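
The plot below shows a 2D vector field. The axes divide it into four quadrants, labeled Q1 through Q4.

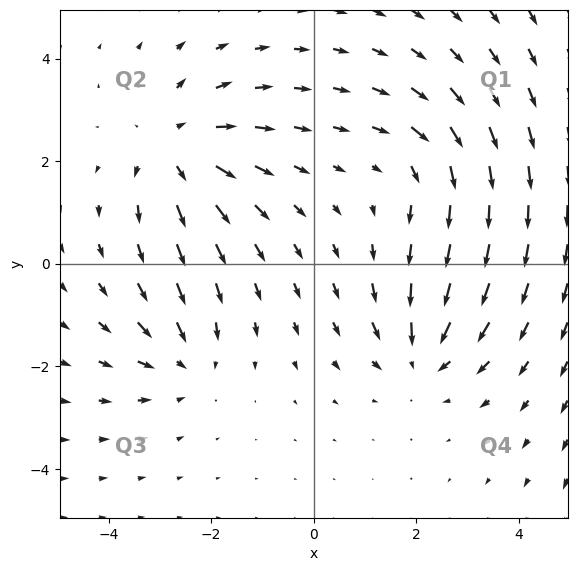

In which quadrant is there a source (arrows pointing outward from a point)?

Q2

The source sits at approximately (-2.7, 2.3), which lies in quadrant Q2. The divergence there is about +4, positive as expected for a source.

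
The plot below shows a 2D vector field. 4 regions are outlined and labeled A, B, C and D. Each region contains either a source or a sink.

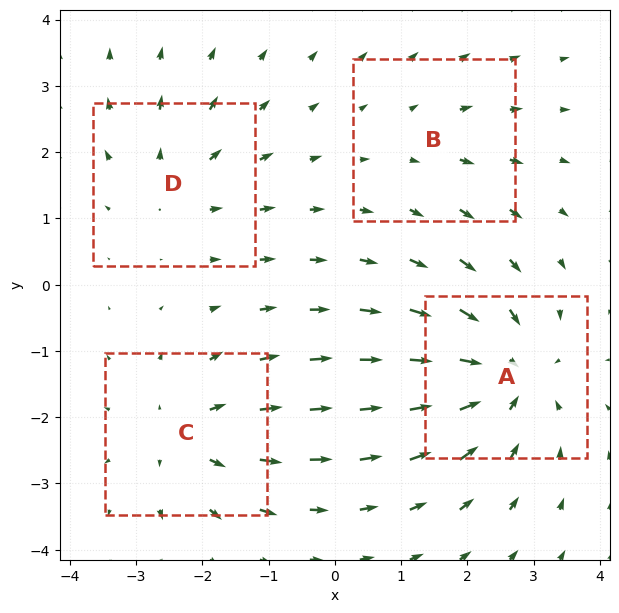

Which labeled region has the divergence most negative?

Divergence at each region's feature centre — A: about -6, B: about +2, C: about +5, D: about +3. Region A is most negative.

A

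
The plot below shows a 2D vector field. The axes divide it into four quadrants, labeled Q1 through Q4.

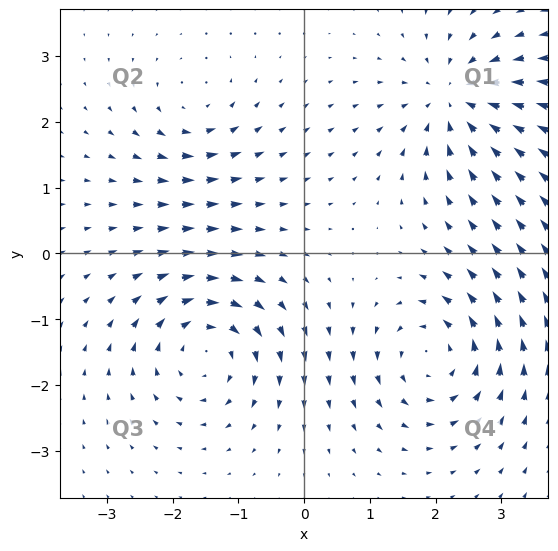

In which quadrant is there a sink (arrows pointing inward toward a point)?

The sink sits at approximately (2.3, 2.3), which lies in quadrant Q1. The divergence there is about -6, negative as expected for a sink.

Q1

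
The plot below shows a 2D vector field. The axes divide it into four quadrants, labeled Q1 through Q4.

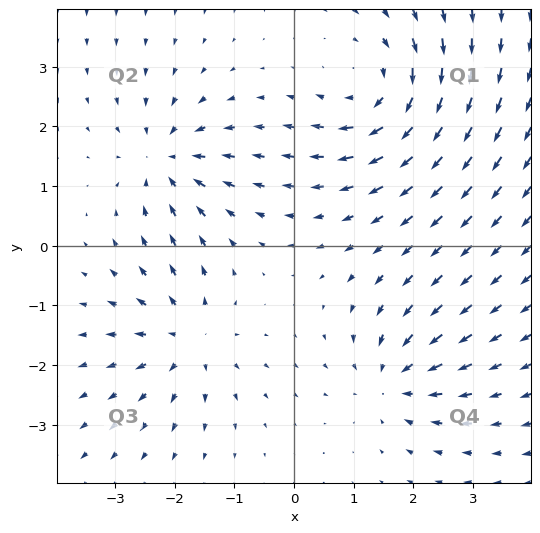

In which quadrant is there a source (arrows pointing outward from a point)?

Q3

The source sits at approximately (-1.8, -1.6), which lies in quadrant Q3. The divergence there is about +4, positive as expected for a source.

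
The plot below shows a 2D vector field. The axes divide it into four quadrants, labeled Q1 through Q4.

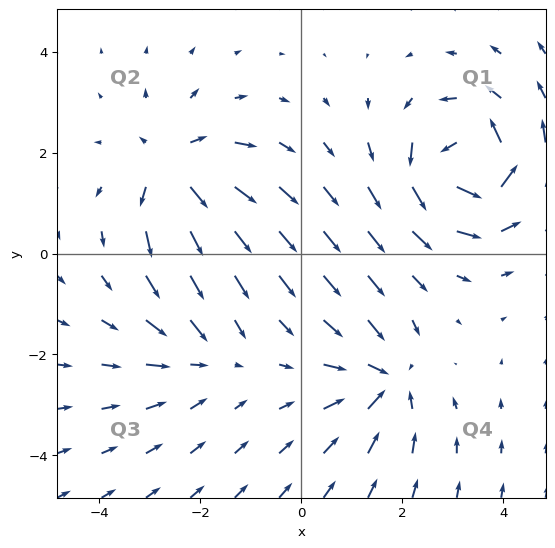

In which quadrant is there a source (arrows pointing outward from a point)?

Q2

The source sits at approximately (-2.5, 1.7), which lies in quadrant Q2. The divergence there is about +4, positive as expected for a source.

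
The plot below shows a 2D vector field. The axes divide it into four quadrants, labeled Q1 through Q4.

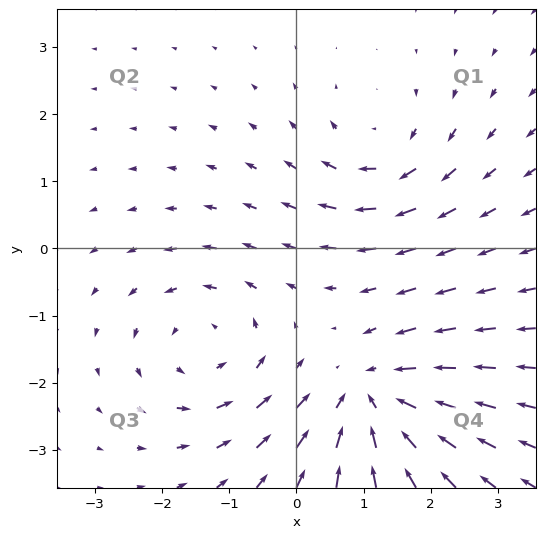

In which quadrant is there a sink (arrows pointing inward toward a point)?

The sink sits at approximately (1.1, -2.3), which lies in quadrant Q4. The divergence there is about -5, negative as expected for a sink.

Q4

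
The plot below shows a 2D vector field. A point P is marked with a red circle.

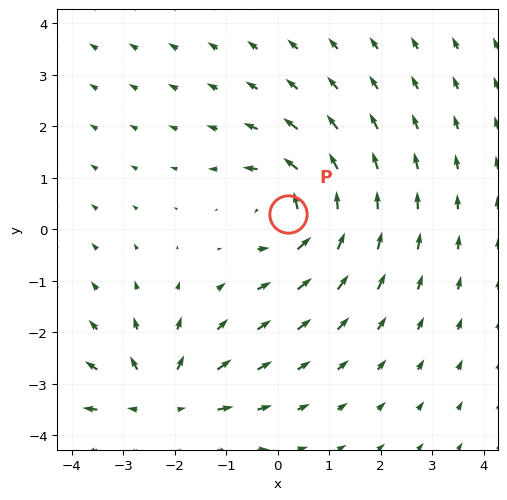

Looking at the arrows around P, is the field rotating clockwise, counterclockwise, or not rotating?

Near P at (0.2, 0.3) the arrows circulate counterclockwise. The curl (z-component) there is about +6; positive curl means counterclockwise rotation.

counterclockwise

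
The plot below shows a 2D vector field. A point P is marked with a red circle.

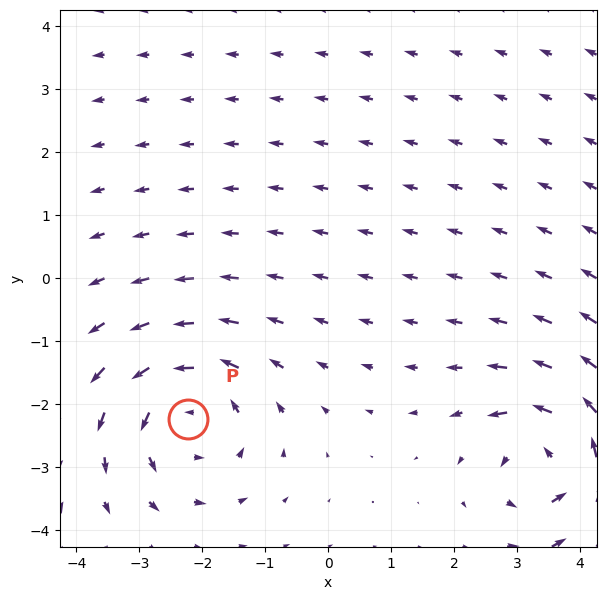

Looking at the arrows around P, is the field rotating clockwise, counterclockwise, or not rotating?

counterclockwise

Near P at (-2.2, -2.2) the arrows circulate counterclockwise. The curl (z-component) there is about +3; positive curl means counterclockwise rotation.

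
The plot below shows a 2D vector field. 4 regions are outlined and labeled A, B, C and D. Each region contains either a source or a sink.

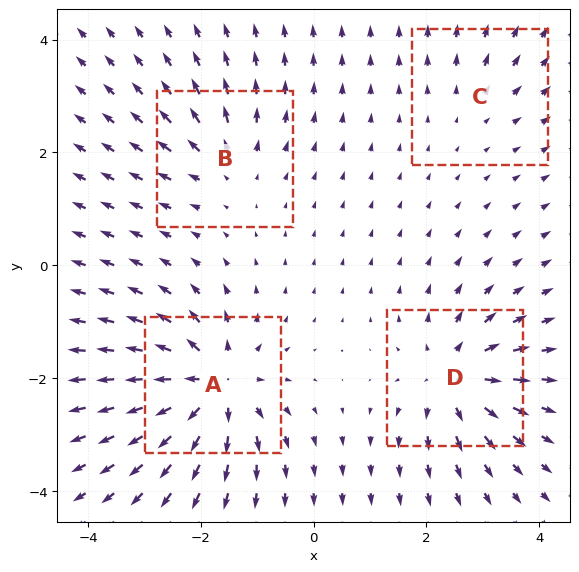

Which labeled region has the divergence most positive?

A

Divergence at each region's feature centre — A: about +8, B: about +4, C: about +2, D: about +7. Region A is most positive.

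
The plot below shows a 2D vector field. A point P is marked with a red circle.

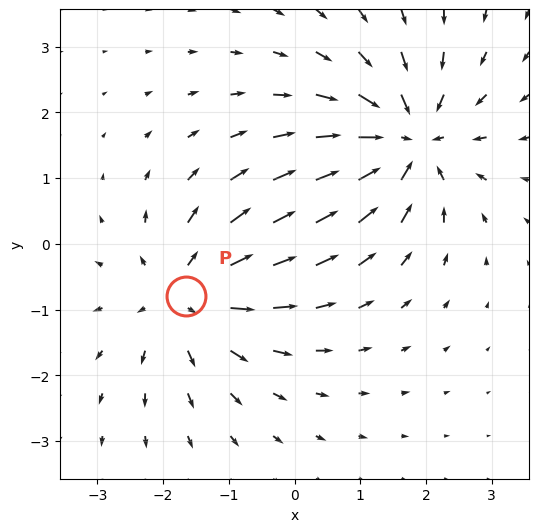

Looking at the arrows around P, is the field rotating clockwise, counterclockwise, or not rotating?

not rotating

Near P at (-1.7, -0.8) the arrows show no circulation. The curl there is ≈0.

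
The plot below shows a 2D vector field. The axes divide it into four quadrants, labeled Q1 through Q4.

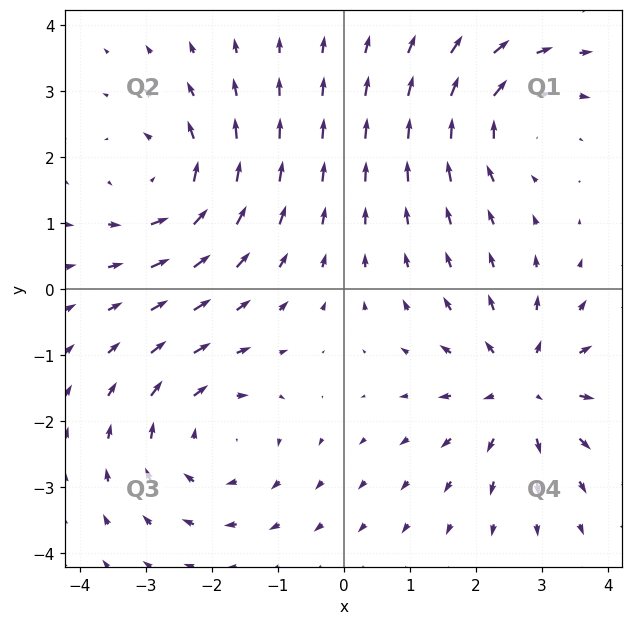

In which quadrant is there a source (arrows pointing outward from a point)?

The source sits at approximately (2.7, -1.5), which lies in quadrant Q4. The divergence there is about +5, positive as expected for a source.

Q4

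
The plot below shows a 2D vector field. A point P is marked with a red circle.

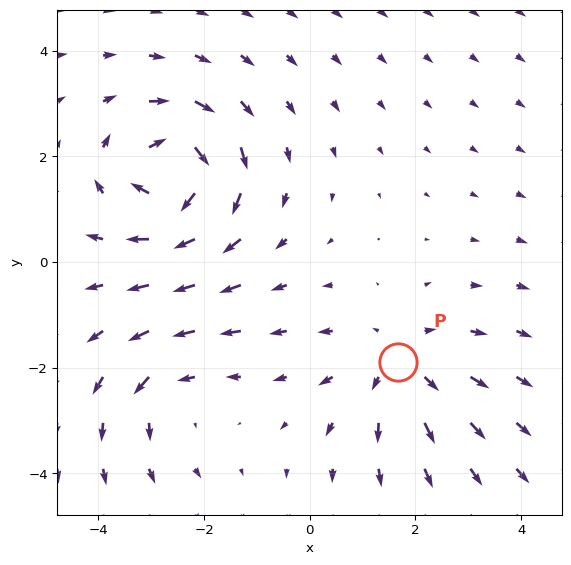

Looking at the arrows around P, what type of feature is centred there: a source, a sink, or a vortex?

source

At P (1.7, -1.9) the arrows spread outward. Divergence about +3, curl ≈0 — positive divergence with near-zero curl is a source.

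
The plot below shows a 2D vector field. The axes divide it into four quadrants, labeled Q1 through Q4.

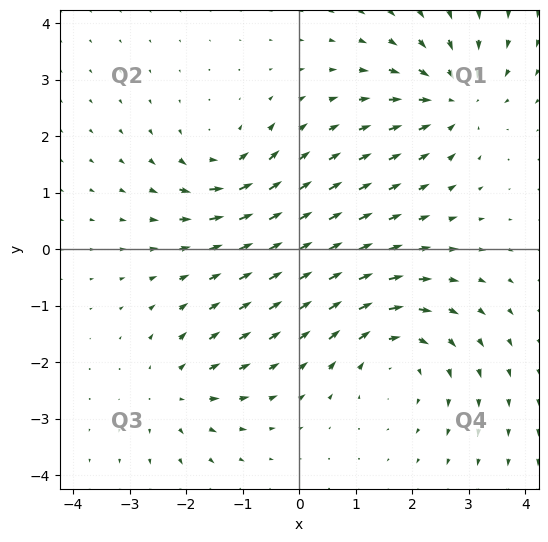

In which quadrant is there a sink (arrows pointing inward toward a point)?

Q1

The sink sits at approximately (2.7, 2.7), which lies in quadrant Q1. The divergence there is about -5, negative as expected for a sink.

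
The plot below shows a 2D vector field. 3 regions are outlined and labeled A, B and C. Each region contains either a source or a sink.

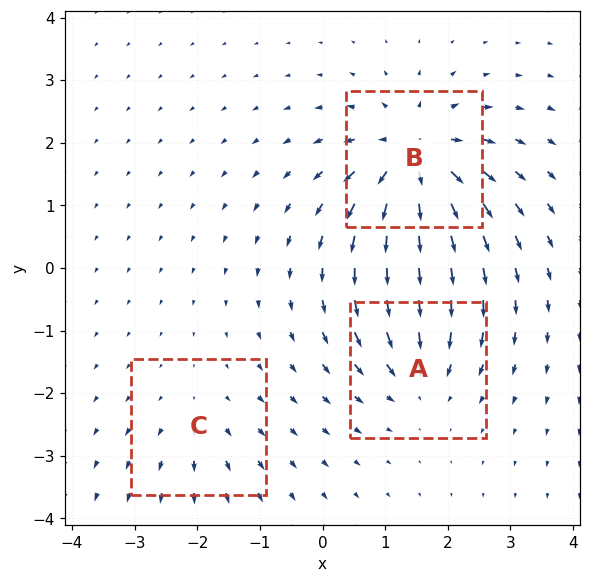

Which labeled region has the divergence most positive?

Divergence at each region's feature centre — A: about -4, B: about +6, C: about +2. Region B is most positive.

B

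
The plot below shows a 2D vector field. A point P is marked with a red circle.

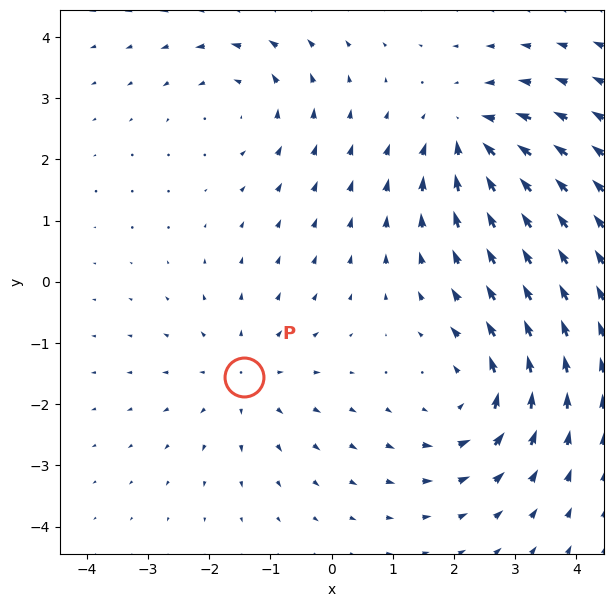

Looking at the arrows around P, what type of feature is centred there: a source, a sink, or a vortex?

At P (-1.4, -1.5) the arrows spread outward. Divergence about +3, curl ≈0 — positive divergence with near-zero curl is a source.

source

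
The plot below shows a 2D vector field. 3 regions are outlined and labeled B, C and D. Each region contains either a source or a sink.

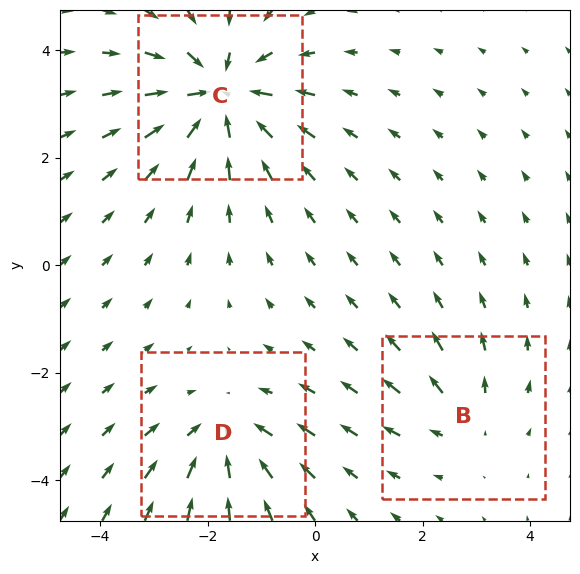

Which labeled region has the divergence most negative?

C

Divergence at each region's feature centre — B: about +2, C: about -5, D: about -3. Region C is most negative.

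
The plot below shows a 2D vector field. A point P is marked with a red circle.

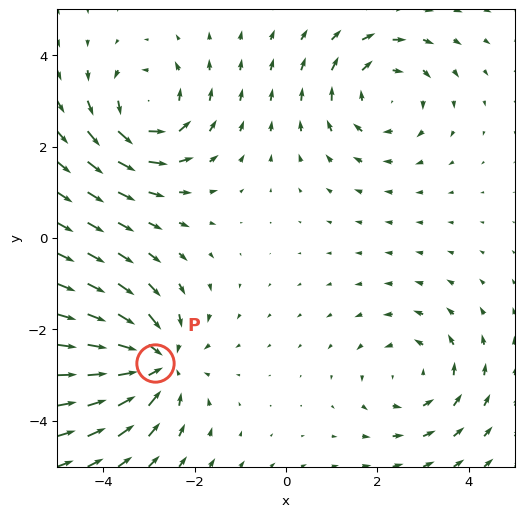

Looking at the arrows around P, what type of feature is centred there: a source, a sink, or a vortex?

At P (-2.9, -2.7) the arrows converge inward. Divergence about -5, curl ≈0 — negative divergence with near-zero curl is a sink.

sink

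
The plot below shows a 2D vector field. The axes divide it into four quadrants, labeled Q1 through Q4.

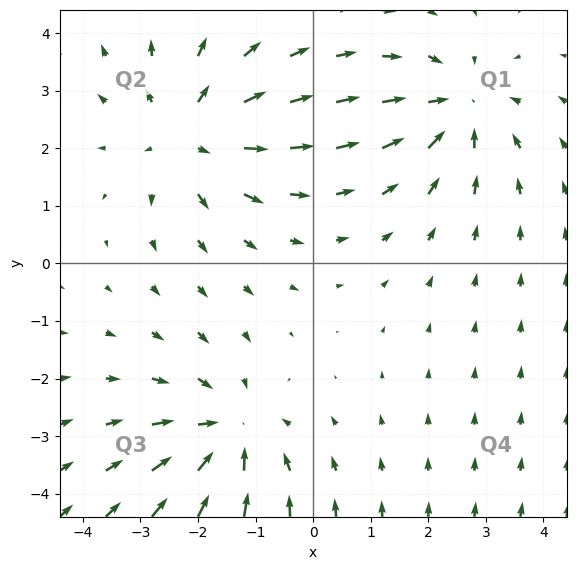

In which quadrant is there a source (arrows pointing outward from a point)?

The source sits at approximately (-2.1, 2.2), which lies in quadrant Q2. The divergence there is about +4, positive as expected for a source.

Q2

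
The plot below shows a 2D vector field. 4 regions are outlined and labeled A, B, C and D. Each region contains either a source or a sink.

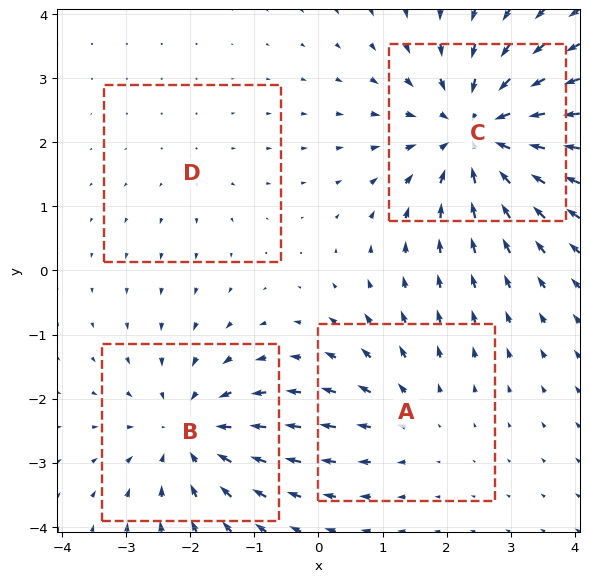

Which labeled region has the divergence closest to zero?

D

Divergence at each region's feature centre — A: about +3, B: about -5, C: about -6, D: about +2. Region D is closest to zero.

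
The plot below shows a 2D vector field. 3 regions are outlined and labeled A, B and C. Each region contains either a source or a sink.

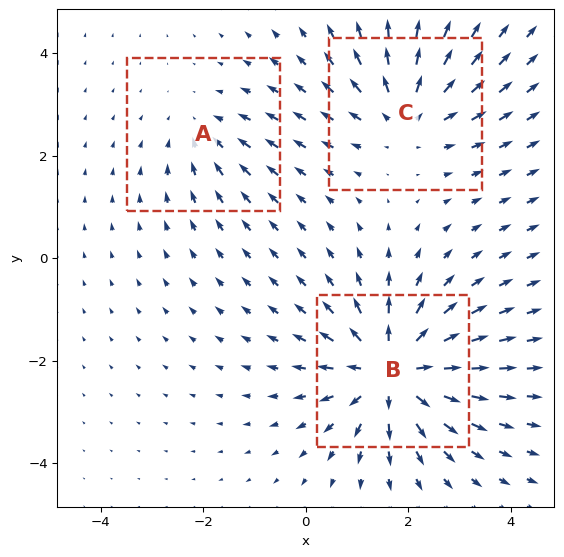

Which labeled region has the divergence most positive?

B

Divergence at each region's feature centre — A: about -2, B: about +5, C: about +3. Region B is most positive.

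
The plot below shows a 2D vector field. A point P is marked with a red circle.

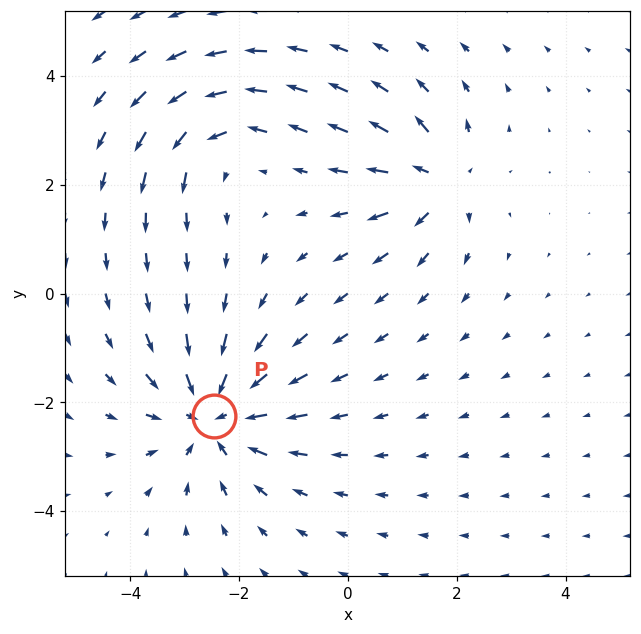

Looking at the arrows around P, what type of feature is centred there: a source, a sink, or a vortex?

At P (-2.5, -2.2) the arrows converge inward. Divergence about -4, curl ≈0 — negative divergence with near-zero curl is a sink.

sink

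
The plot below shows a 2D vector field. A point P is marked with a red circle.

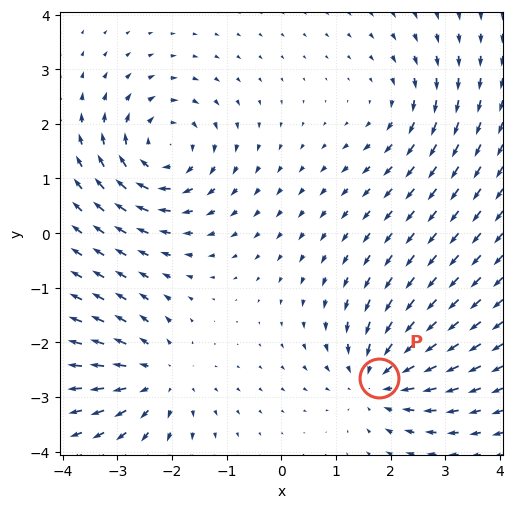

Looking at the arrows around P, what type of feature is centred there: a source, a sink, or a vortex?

sink

At P (1.8, -2.7) the arrows converge inward. Divergence about -5, curl ≈0 — negative divergence with near-zero curl is a sink.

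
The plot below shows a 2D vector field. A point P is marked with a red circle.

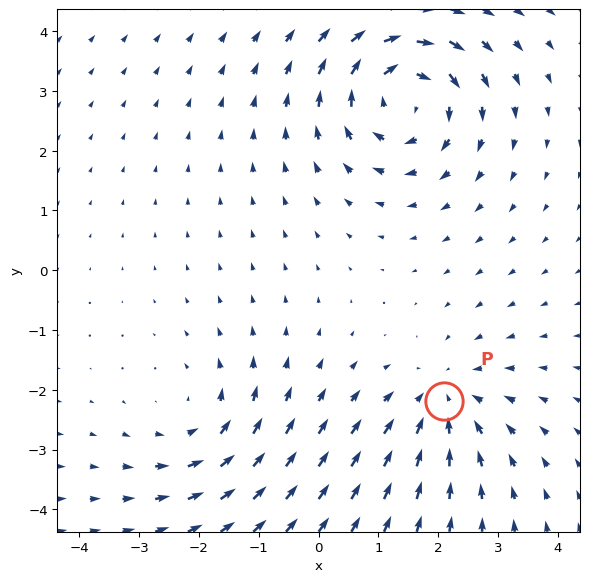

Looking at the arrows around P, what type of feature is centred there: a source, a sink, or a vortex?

At P (2.1, -2.2) the arrows converge inward. Divergence about -3, curl ≈0 — negative divergence with near-zero curl is a sink.

sink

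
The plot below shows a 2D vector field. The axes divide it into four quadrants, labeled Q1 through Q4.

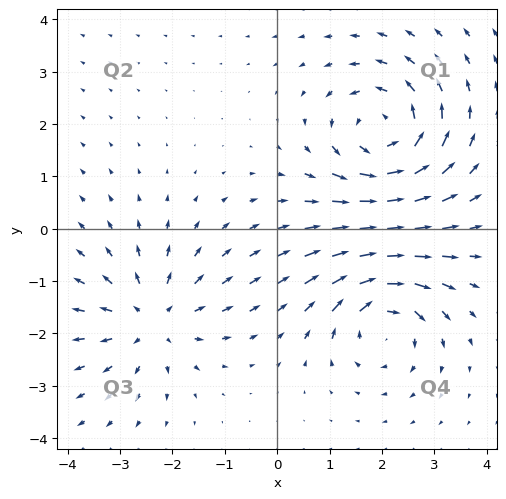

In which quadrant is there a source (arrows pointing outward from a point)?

Q3

The source sits at approximately (-2.4, -1.7), which lies in quadrant Q3. The divergence there is about +4, positive as expected for a source.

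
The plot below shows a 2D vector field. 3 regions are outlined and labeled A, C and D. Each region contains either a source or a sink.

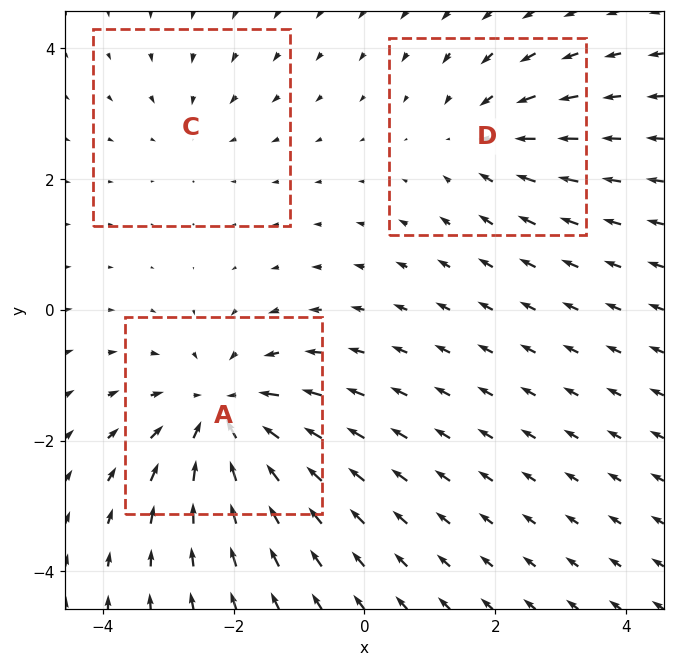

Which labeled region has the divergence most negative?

Divergence at each region's feature centre — A: about -5, C: about -2, D: about -3. Region A is most negative.

A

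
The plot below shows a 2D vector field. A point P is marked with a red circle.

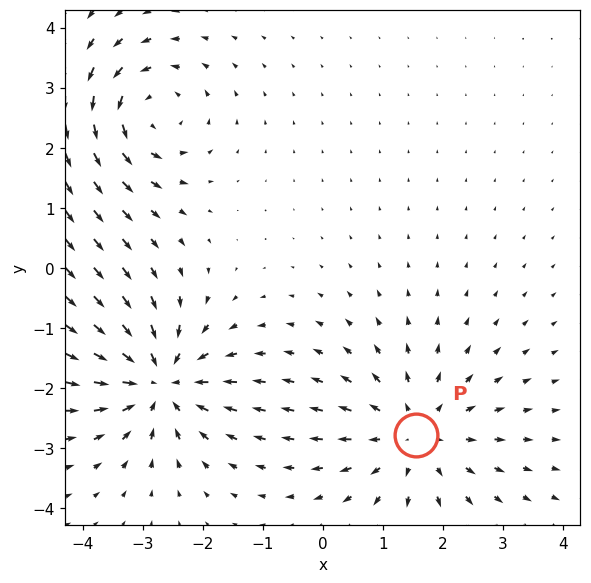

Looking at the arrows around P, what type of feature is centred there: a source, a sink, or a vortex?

At P (1.5, -2.8) the arrows spread outward. Divergence about +3, curl ≈0 — positive divergence with near-zero curl is a source.

source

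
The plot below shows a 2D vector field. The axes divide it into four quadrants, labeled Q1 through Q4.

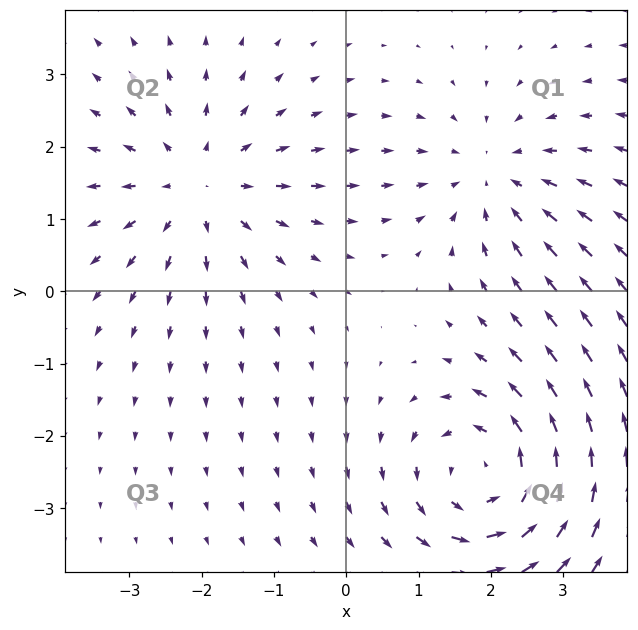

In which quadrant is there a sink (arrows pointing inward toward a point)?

The sink sits at approximately (2.0, 1.6), which lies in quadrant Q1. The divergence there is about -3, negative as expected for a sink.

Q1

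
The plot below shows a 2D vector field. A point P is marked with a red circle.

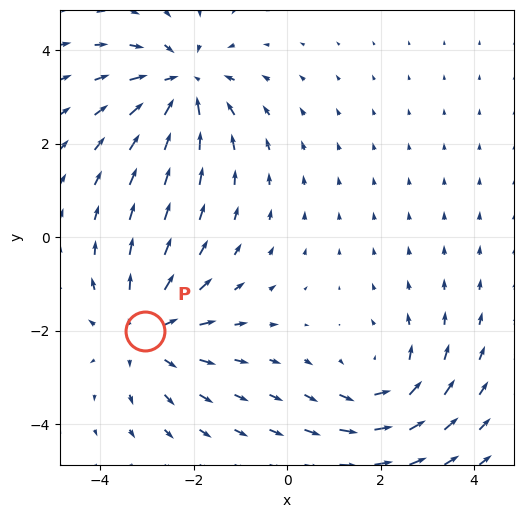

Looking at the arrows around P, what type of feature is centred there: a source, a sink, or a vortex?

At P (-3.0, -2.0) the arrows spread outward. Divergence about +4, curl ≈0 — positive divergence with near-zero curl is a source.

source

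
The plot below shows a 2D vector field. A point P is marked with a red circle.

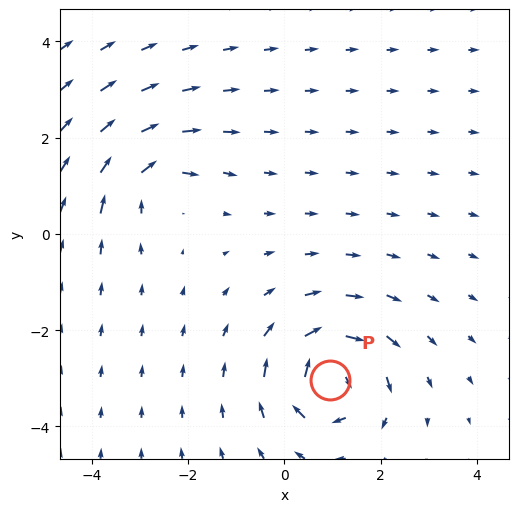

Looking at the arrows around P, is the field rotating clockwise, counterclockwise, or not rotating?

Near P at (0.9, -3.0) the arrows circulate clockwise. The curl (z-component) there is about -6; negative curl means clockwise rotation.

clockwise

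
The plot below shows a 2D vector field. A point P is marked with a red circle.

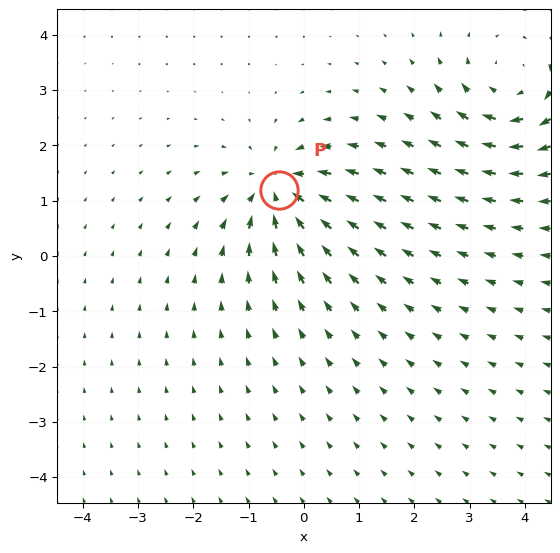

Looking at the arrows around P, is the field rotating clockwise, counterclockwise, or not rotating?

not rotating

Near P at (-0.4, 1.2) the arrows show no circulation. The curl there is ≈0.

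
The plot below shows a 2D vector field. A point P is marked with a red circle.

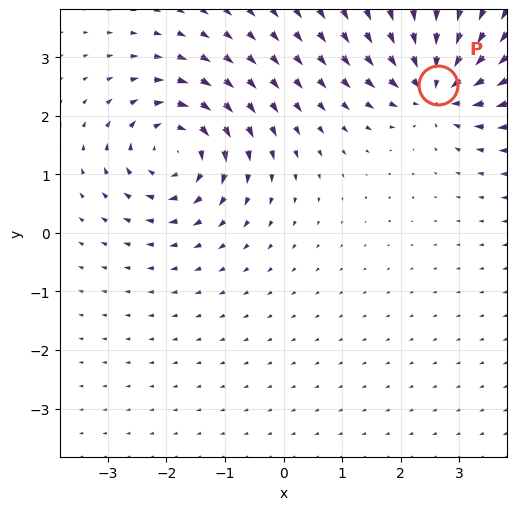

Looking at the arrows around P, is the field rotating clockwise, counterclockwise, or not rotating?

Near P at (2.6, 2.5) the arrows show no circulation. The curl there is ≈0.

not rotating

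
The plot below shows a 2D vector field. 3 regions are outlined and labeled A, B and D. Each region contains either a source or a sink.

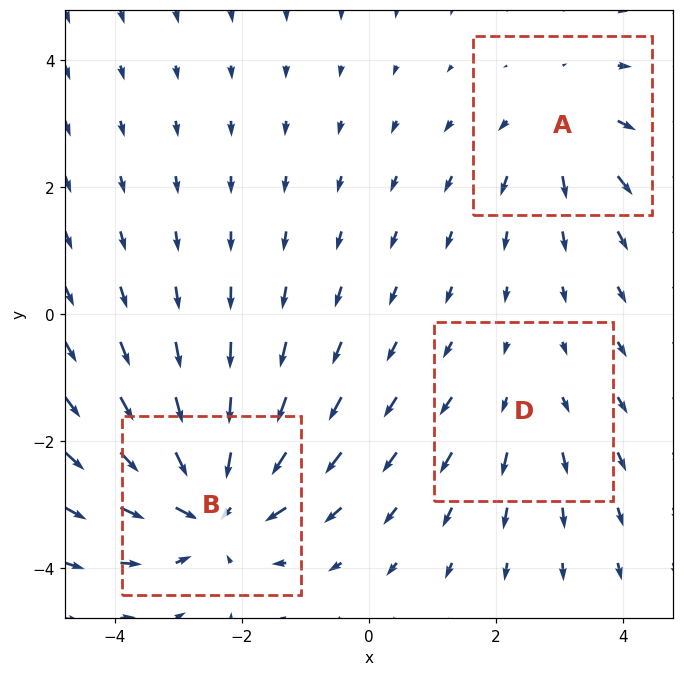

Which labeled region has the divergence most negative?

Divergence at each region's feature centre — A: about +3, B: about -5, D: about +2. Region B is most negative.

B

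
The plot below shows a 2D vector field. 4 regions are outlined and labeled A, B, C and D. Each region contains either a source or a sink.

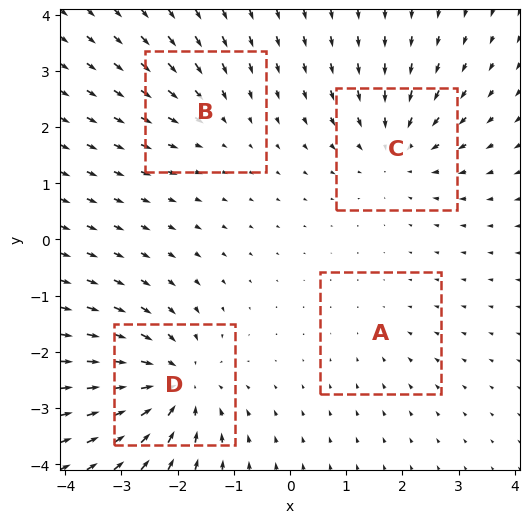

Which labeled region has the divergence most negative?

Divergence at each region's feature centre — A: about -2, B: about -3, C: about -5, D: about -7. Region D is most negative.

D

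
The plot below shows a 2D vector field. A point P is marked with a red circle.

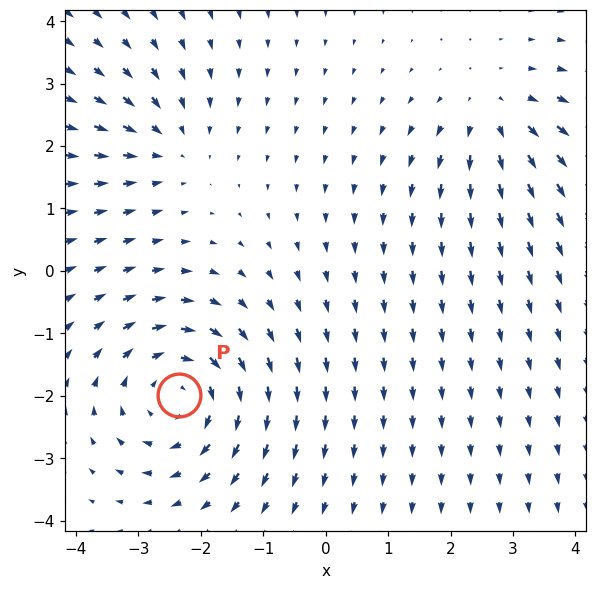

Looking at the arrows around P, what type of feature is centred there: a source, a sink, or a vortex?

At P (-2.4, -2.0) the arrows circulate clockwise. Divergence ≈0, curl about -4 — near-zero divergence with nonzero curl is a vortex.

vortex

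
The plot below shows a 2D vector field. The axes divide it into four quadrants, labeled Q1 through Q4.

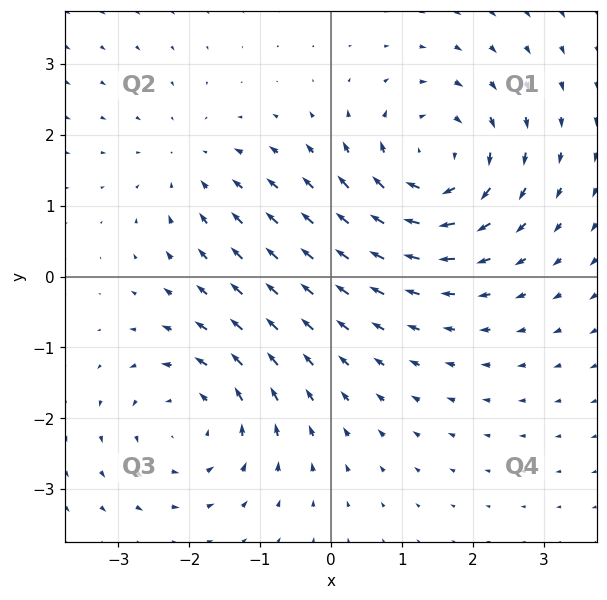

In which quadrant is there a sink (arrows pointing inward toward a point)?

The sink sits at approximately (-1.9, 1.6), which lies in quadrant Q2. The divergence there is about -2, negative as expected for a sink.

Q2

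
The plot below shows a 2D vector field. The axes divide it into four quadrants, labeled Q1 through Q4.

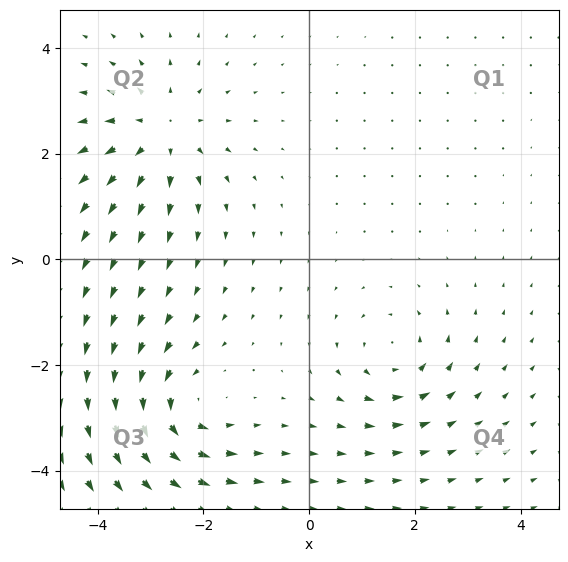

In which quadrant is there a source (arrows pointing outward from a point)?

The source sits at approximately (-2.8, 2.4), which lies in quadrant Q2. The divergence there is about +4, positive as expected for a source.

Q2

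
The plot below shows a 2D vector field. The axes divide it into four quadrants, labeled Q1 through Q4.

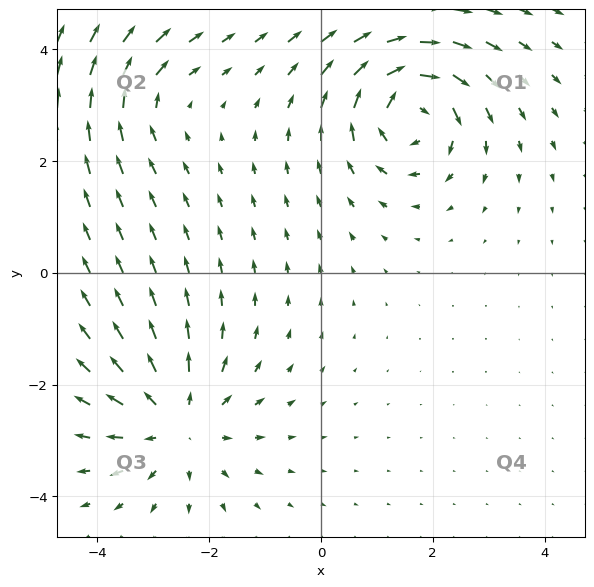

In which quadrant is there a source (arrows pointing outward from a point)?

The source sits at approximately (-2.6, -2.7), which lies in quadrant Q3. The divergence there is about +4, positive as expected for a source.

Q3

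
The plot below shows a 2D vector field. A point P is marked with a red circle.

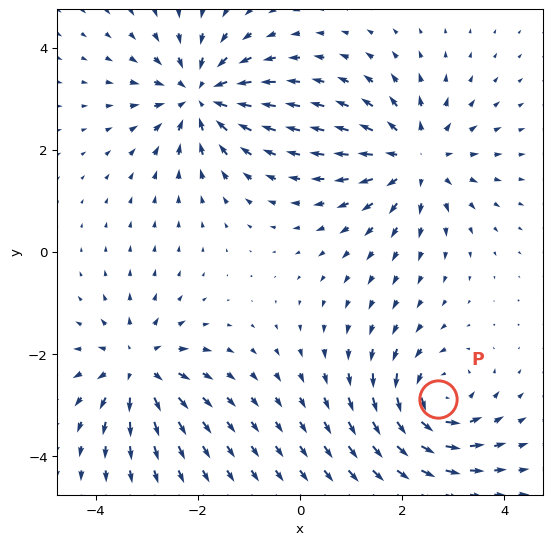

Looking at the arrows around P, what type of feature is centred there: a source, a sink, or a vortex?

At P (2.7, -2.9) the arrows circulate counterclockwise. Divergence ≈0, curl about +5 — near-zero divergence with nonzero curl is a vortex.

vortex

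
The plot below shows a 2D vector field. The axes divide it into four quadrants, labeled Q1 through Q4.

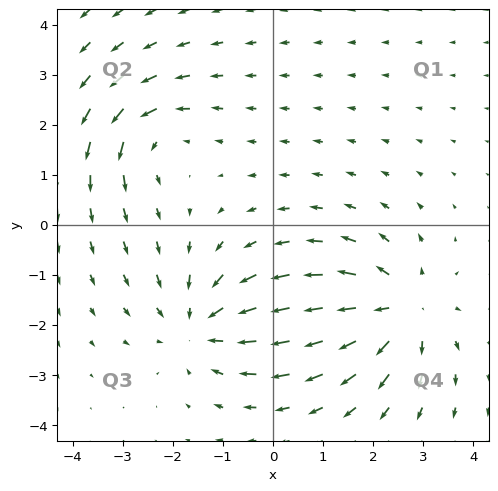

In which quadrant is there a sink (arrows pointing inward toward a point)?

Q3

The sink sits at approximately (-1.4, -2.0), which lies in quadrant Q3. The divergence there is about -4, negative as expected for a sink.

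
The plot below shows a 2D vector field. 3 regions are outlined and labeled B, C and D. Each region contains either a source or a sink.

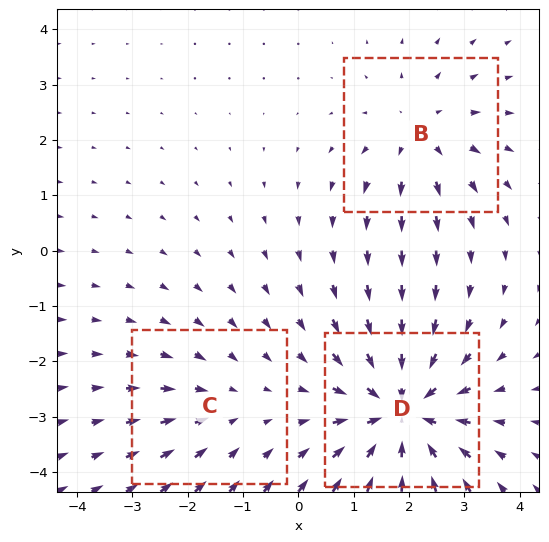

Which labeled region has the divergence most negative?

D

Divergence at each region's feature centre — B: about +3, C: about -2, D: about -5. Region D is most negative.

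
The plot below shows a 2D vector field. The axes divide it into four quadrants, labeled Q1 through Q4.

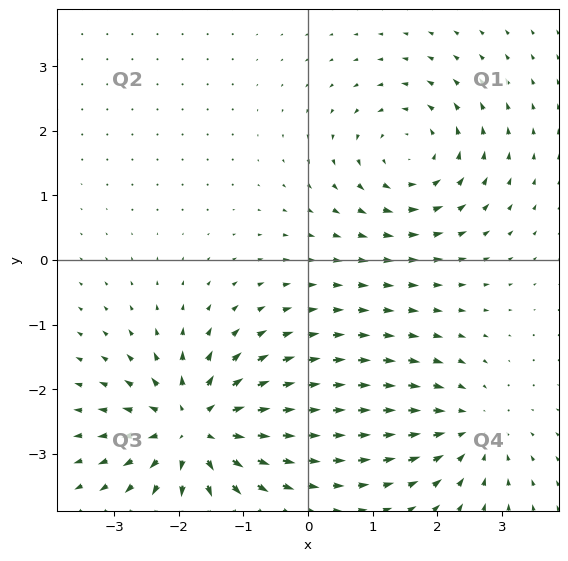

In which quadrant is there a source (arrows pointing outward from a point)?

The source sits at approximately (-1.8, -2.6), which lies in quadrant Q3. The divergence there is about +7, positive as expected for a source.

Q3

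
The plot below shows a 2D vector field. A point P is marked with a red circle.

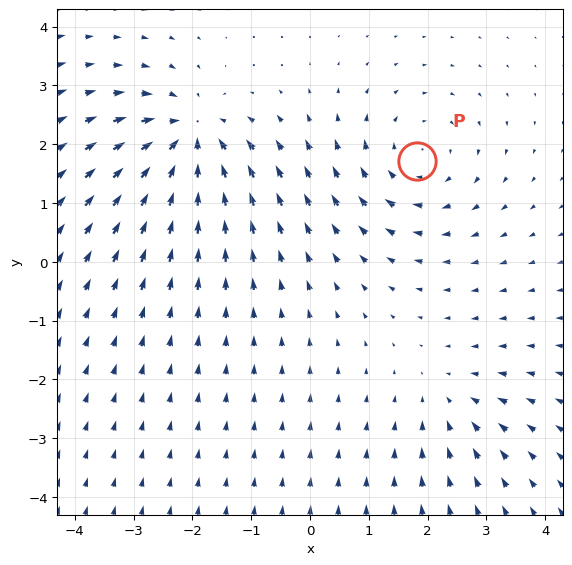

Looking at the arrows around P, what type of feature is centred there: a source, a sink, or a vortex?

At P (1.8, 1.7) the arrows circulate clockwise. Divergence ≈0, curl about -3 — near-zero divergence with nonzero curl is a vortex.

vortex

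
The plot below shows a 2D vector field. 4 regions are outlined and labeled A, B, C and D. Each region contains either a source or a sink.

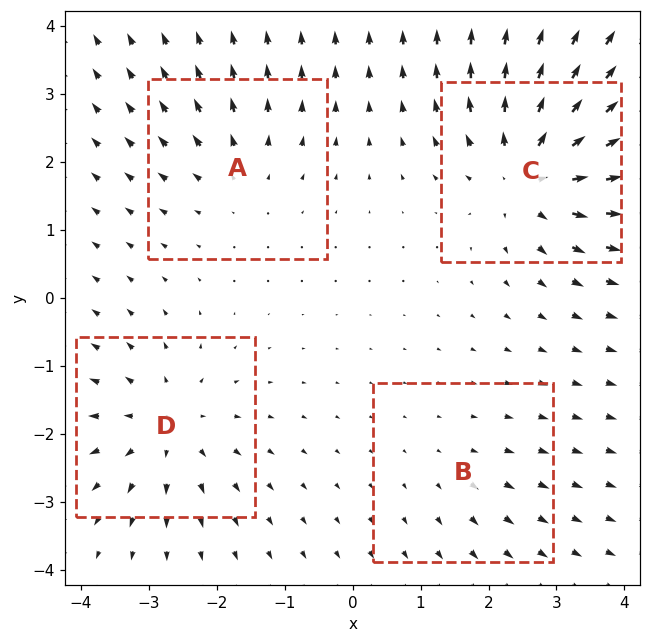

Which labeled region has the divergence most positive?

C

Divergence at each region's feature centre — A: about +4, B: about +2, C: about +8, D: about +5. Region C is most positive.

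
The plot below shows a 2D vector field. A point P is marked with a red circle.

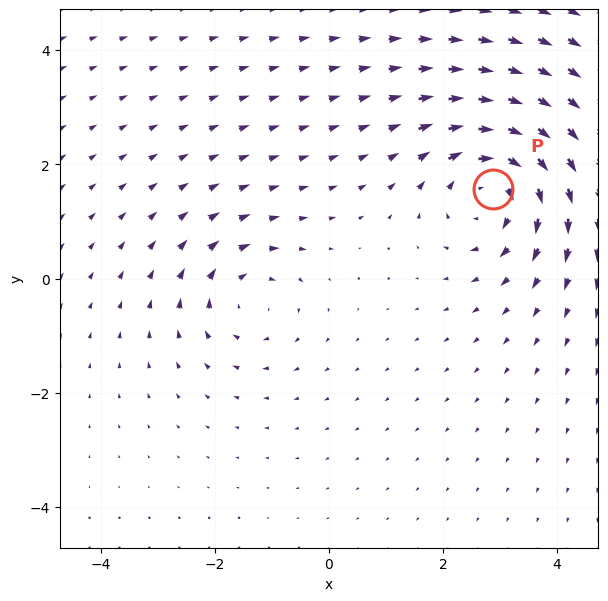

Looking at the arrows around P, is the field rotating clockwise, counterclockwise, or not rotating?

Near P at (2.9, 1.6) the arrows circulate clockwise. The curl (z-component) there is about -5; negative curl means clockwise rotation.

clockwise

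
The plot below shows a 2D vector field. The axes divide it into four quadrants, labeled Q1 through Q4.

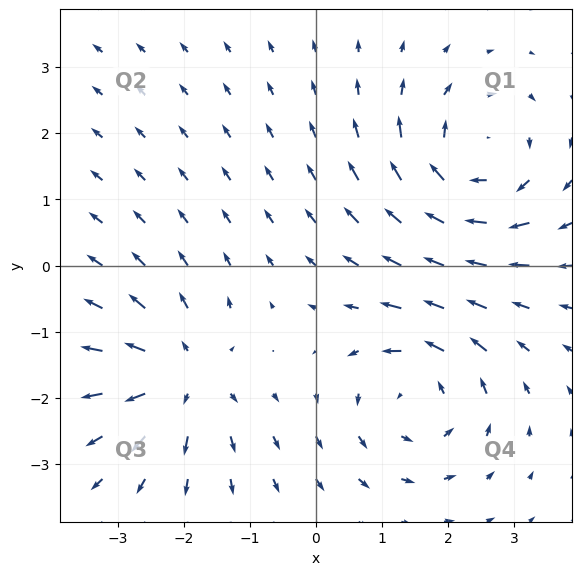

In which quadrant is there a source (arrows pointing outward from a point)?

Q3

The source sits at approximately (-2.0, -1.7), which lies in quadrant Q3. The divergence there is about +5, positive as expected for a source.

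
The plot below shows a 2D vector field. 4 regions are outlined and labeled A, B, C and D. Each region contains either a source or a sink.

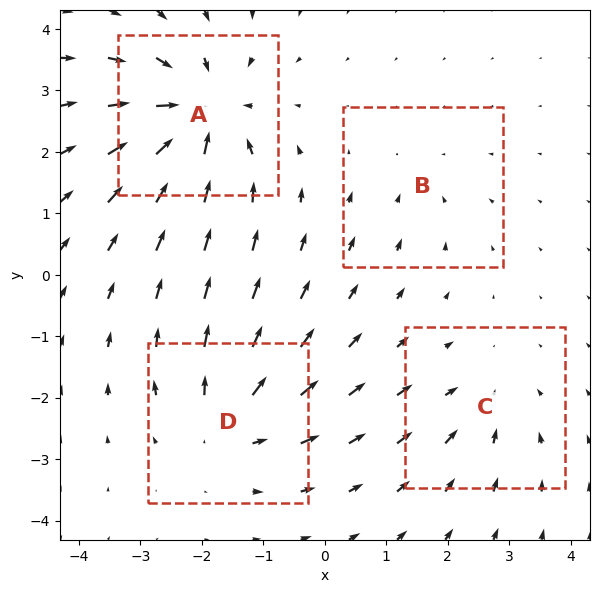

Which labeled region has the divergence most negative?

Divergence at each region's feature centre — A: about -7, B: about -2, C: about -3, D: about +5. Region A is most negative.

A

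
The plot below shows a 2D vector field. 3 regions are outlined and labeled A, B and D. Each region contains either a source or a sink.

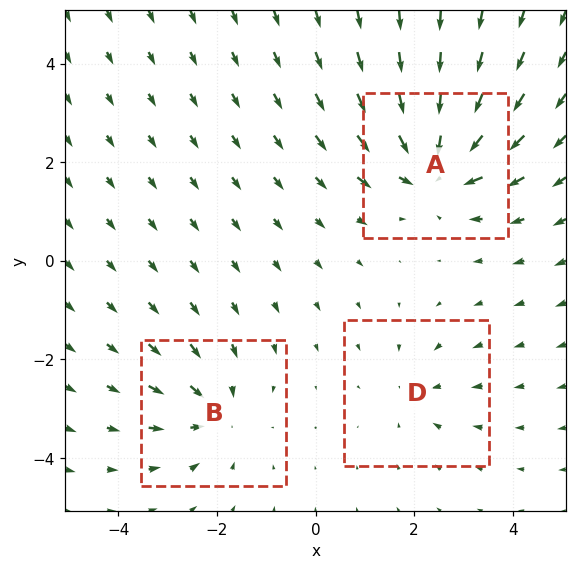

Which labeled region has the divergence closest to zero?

D

Divergence at each region's feature centre — A: about -5, B: about -3, D: about -2. Region D is closest to zero.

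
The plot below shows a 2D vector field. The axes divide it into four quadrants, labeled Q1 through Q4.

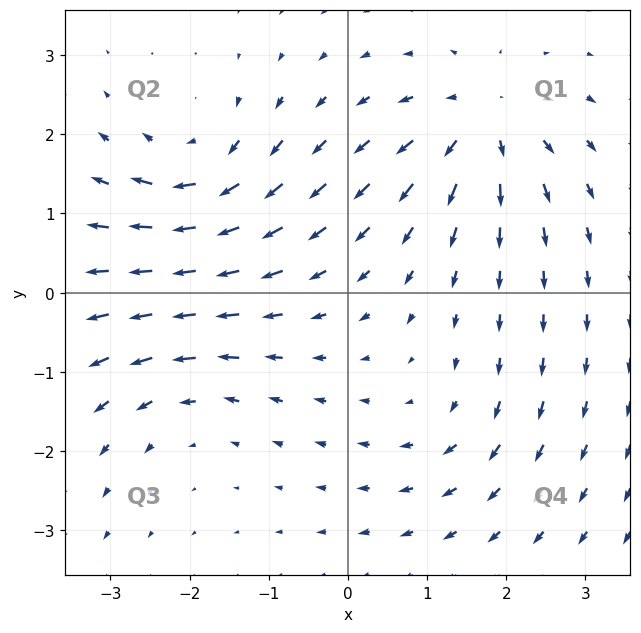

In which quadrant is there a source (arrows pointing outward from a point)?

Q1

The source sits at approximately (1.7, 2.2), which lies in quadrant Q1. The divergence there is about +6, positive as expected for a source.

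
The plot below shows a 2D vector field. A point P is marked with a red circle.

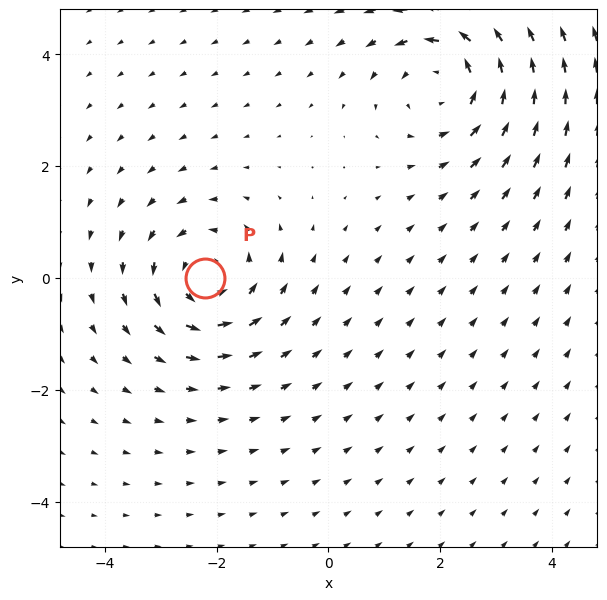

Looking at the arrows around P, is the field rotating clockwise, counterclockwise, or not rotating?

Near P at (-2.2, 0.0) the arrows circulate counterclockwise. The curl (z-component) there is about +4; positive curl means counterclockwise rotation.

counterclockwise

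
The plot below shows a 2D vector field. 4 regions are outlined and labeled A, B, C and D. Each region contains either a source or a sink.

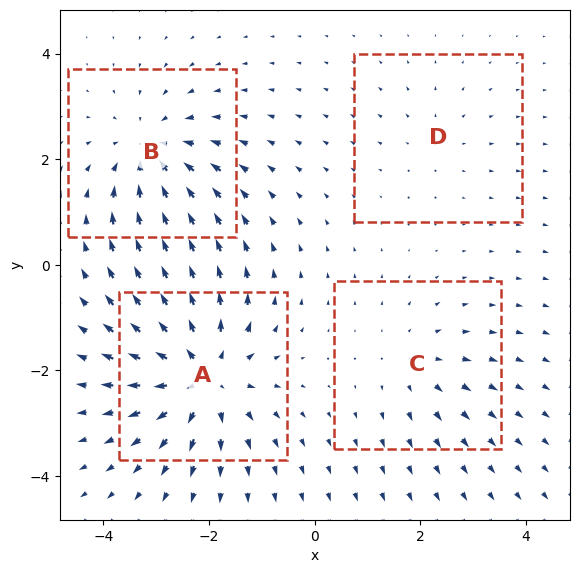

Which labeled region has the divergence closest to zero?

Divergence at each region's feature centre — A: about +7, B: about -5, C: about +3, D: about +2. Region D is closest to zero.

D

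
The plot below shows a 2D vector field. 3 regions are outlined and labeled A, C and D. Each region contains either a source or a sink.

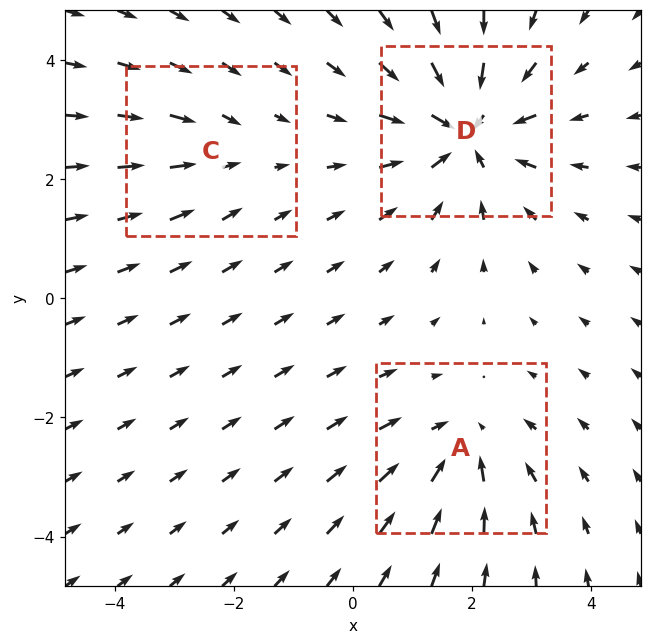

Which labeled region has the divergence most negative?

Divergence at each region's feature centre — A: about -3, C: about -2, D: about -5. Region D is most negative.

D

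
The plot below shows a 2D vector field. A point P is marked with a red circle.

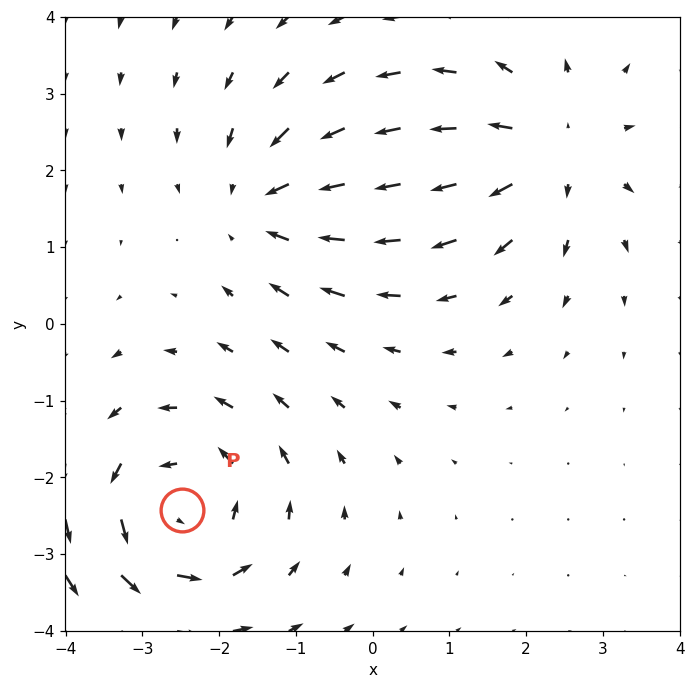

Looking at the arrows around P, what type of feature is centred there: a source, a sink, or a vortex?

vortex

At P (-2.5, -2.4) the arrows circulate counterclockwise. Divergence ≈0, curl about +4 — near-zero divergence with nonzero curl is a vortex.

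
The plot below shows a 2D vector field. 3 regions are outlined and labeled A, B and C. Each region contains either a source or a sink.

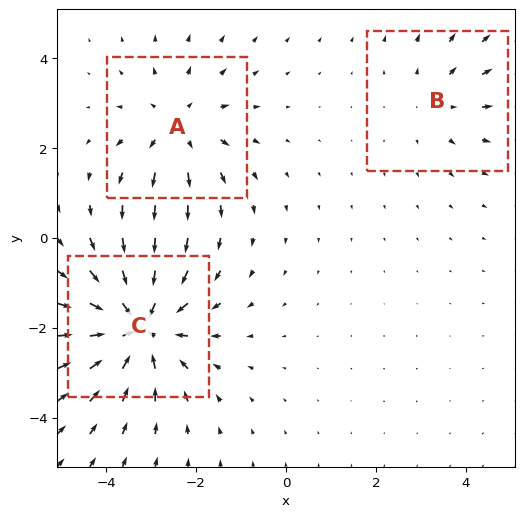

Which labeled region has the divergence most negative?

Divergence at each region's feature centre — A: about +3, B: about +2, C: about -4. Region C is most negative.

C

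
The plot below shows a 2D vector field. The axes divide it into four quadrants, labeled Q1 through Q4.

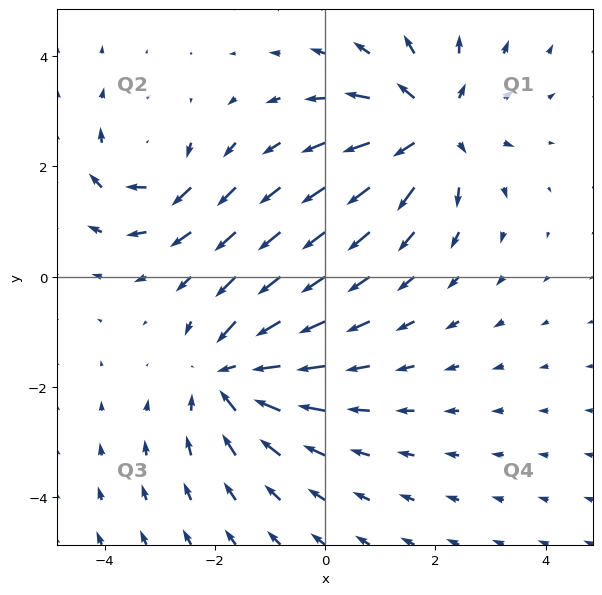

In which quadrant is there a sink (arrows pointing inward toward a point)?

The sink sits at approximately (-1.7, -1.8), which lies in quadrant Q3. The divergence there is about -5, negative as expected for a sink.

Q3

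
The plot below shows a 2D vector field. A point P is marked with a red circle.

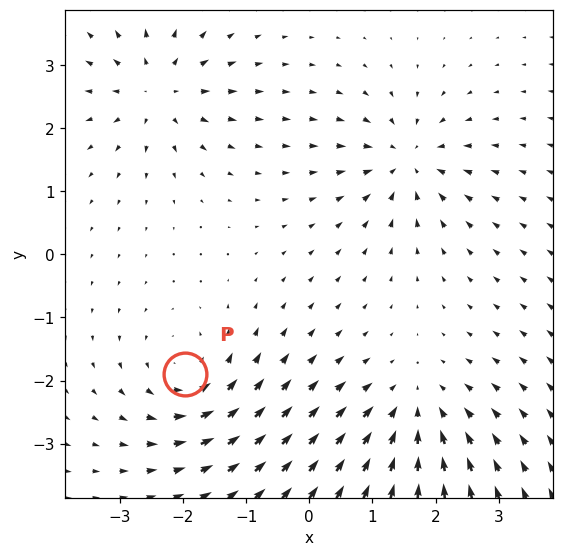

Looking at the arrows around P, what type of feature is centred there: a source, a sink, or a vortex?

vortex

At P (-2.0, -1.9) the arrows circulate counterclockwise. Divergence ≈0, curl about +5 — near-zero divergence with nonzero curl is a vortex.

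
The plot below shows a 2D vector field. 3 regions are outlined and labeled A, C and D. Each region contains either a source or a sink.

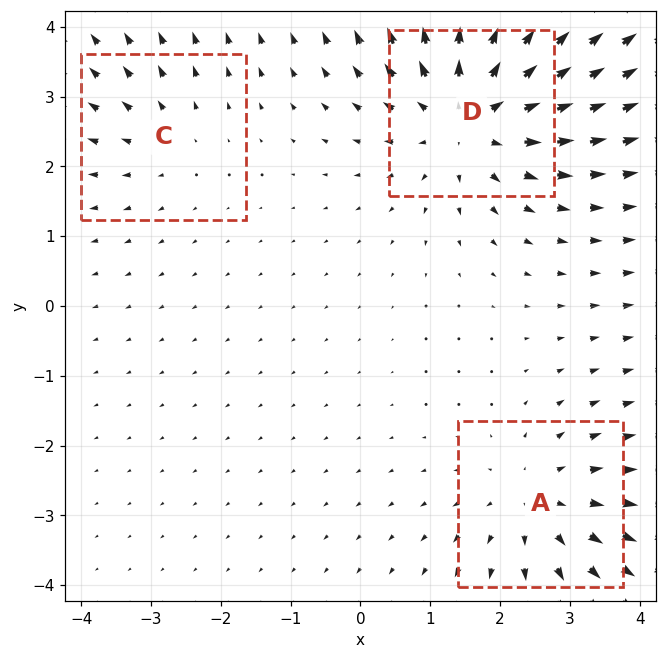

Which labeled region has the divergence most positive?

D

Divergence at each region's feature centre — A: about +3, C: about +2, D: about +4. Region D is most positive.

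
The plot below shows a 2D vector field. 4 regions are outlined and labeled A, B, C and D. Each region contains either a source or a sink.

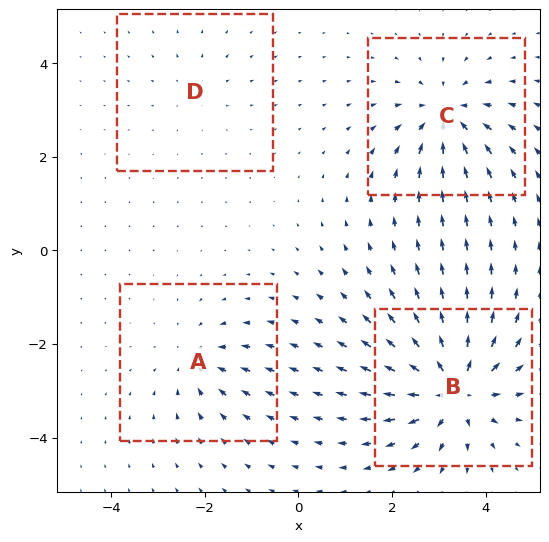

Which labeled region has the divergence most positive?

Divergence at each region's feature centre — A: about -4, B: about +8, C: about -6, D: about +2. Region B is most positive.

B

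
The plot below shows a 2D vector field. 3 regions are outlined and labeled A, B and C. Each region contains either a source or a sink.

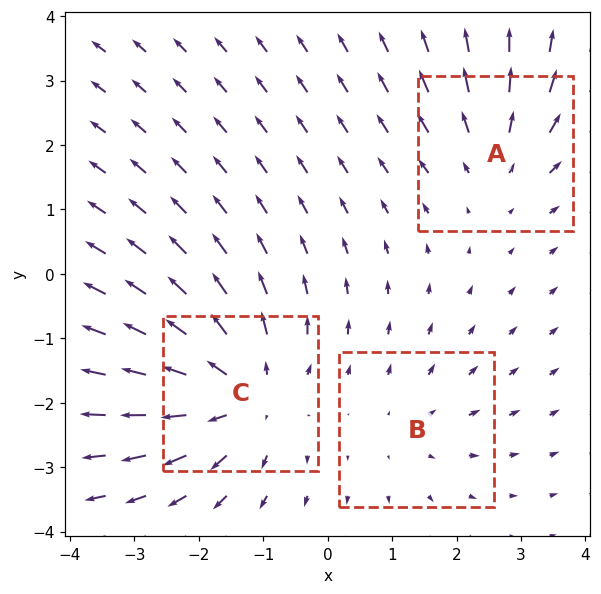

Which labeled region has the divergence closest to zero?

Divergence at each region's feature centre — A: about +3, B: about +2, C: about +5. Region B is closest to zero.

B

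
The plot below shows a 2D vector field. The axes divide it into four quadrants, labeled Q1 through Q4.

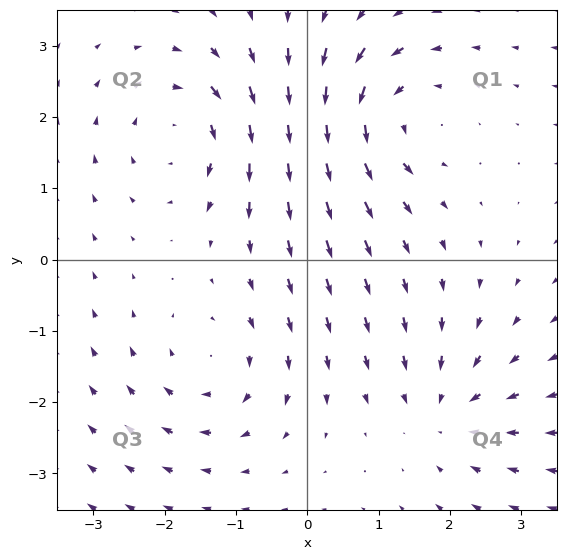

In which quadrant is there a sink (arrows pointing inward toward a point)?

Q4

The sink sits at approximately (1.9, -2.1), which lies in quadrant Q4. The divergence there is about -3, negative as expected for a sink.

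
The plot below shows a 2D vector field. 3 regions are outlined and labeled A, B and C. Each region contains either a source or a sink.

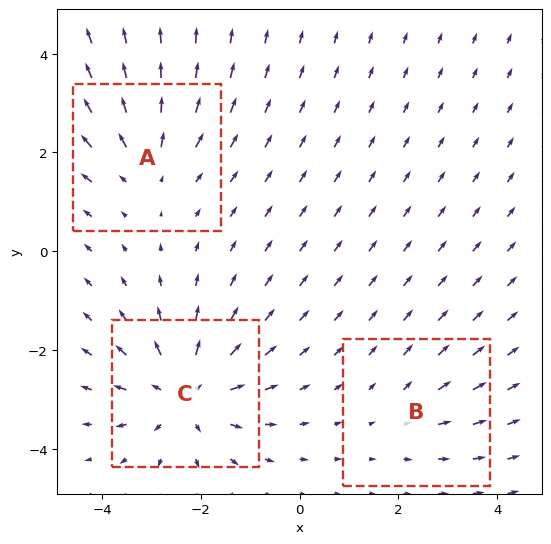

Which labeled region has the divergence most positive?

Divergence at each region's feature centre — A: about +3, B: about +2, C: about +5. Region C is most positive.

C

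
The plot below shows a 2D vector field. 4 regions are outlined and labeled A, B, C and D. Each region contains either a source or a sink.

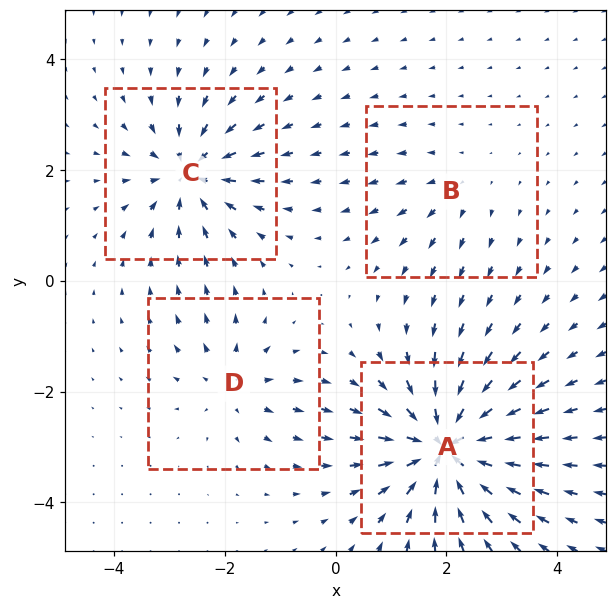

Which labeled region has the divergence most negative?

A

Divergence at each region's feature centre — A: about -9, B: about +2, C: about -6, D: about +4. Region A is most negative.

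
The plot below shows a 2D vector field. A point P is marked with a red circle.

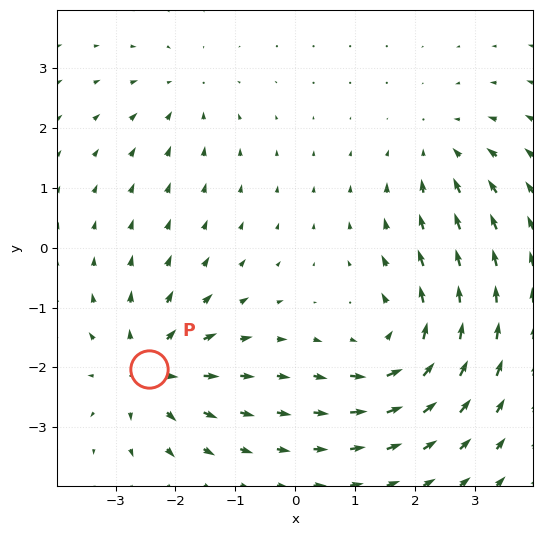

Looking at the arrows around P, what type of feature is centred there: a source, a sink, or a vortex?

source

At P (-2.4, -2.0) the arrows spread outward. Divergence about +5, curl ≈0 — positive divergence with near-zero curl is a source.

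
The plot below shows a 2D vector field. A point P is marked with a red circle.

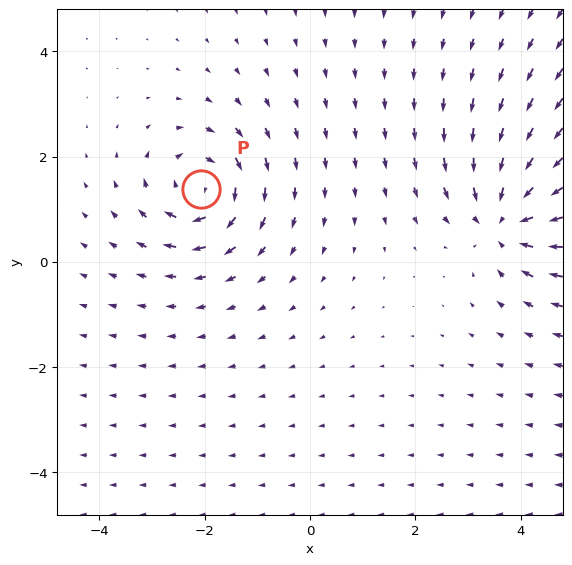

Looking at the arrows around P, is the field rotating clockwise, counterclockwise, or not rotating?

clockwise

Near P at (-2.1, 1.4) the arrows circulate clockwise. The curl (z-component) there is about -5; negative curl means clockwise rotation.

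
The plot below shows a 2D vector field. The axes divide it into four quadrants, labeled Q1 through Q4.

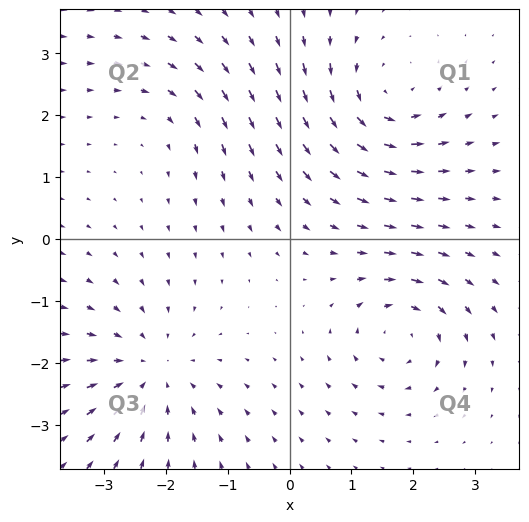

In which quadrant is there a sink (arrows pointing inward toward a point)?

Q3

The sink sits at approximately (-2.3, -2.1), which lies in quadrant Q3. The divergence there is about -4, negative as expected for a sink.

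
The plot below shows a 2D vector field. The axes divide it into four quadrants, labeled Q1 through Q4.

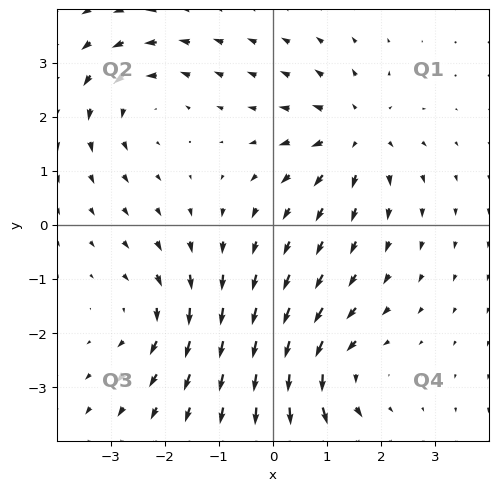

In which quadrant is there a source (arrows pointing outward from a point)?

The source sits at approximately (1.5, 1.7), which lies in quadrant Q1. The divergence there is about +5, positive as expected for a source.

Q1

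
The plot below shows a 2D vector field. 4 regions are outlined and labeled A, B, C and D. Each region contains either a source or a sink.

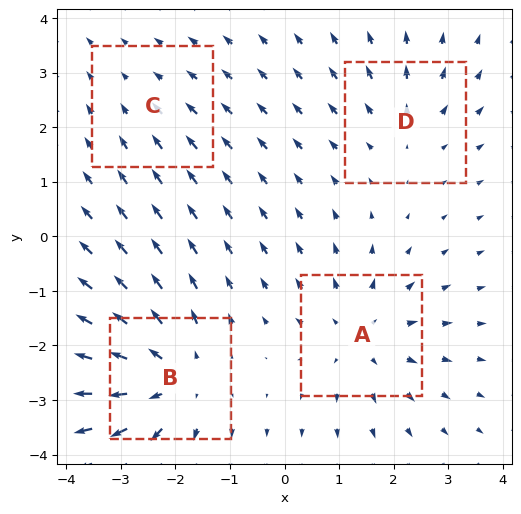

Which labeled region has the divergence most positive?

B

Divergence at each region's feature centre — A: about +4, B: about +6, C: about -2, D: about +3. Region B is most positive.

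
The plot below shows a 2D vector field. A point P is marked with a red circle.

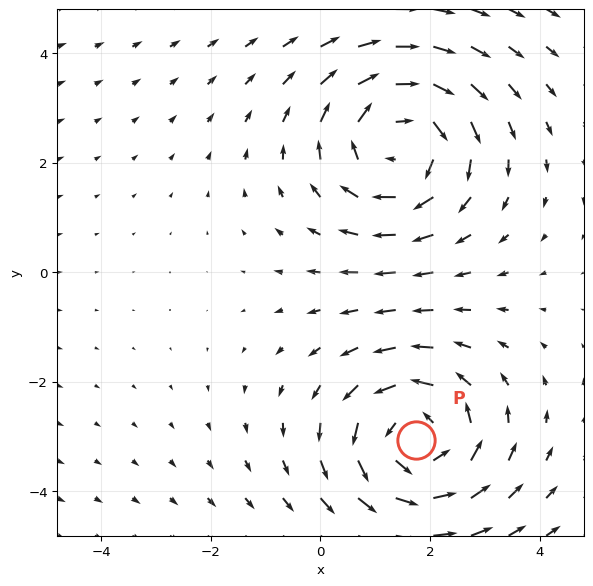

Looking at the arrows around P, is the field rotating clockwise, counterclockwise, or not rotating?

Near P at (1.7, -3.1) the arrows circulate counterclockwise. The curl (z-component) there is about +3; positive curl means counterclockwise rotation.

counterclockwise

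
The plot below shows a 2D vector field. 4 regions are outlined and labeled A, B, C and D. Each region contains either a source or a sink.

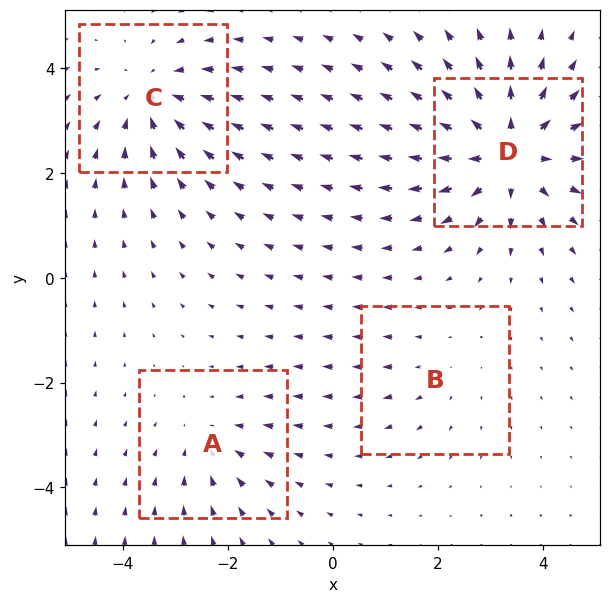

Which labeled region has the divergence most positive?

Divergence at each region's feature centre — A: about -3, B: about +2, C: about -4, D: about +6. Region D is most positive.

D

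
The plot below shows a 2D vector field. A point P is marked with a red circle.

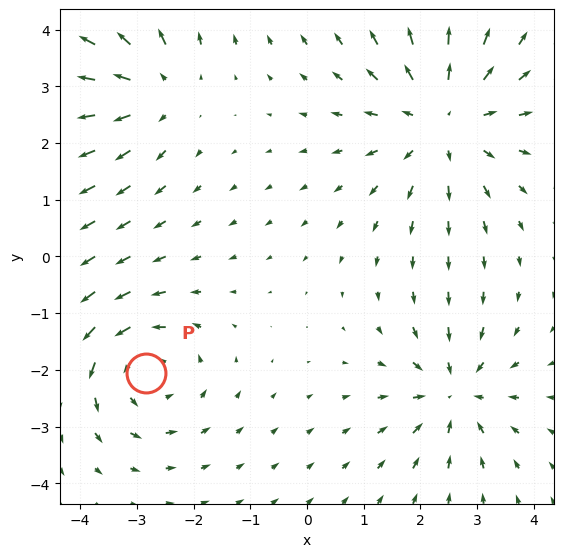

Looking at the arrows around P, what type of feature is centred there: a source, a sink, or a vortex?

At P (-2.8, -2.0) the arrows circulate counterclockwise. Divergence ≈0, curl about +3 — near-zero divergence with nonzero curl is a vortex.

vortex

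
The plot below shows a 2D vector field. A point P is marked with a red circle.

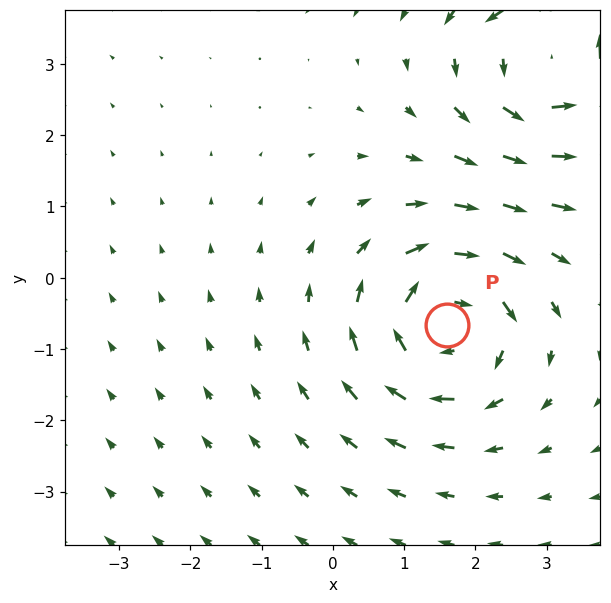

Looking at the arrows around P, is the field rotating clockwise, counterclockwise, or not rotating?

clockwise

Near P at (1.6, -0.7) the arrows circulate clockwise. The curl (z-component) there is about -3; negative curl means clockwise rotation.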